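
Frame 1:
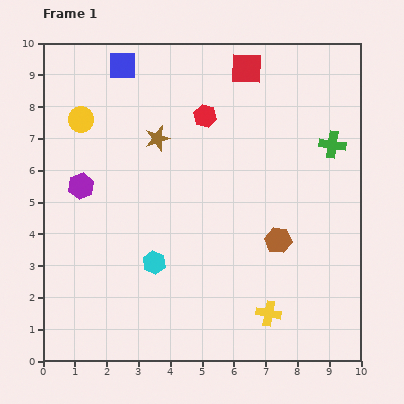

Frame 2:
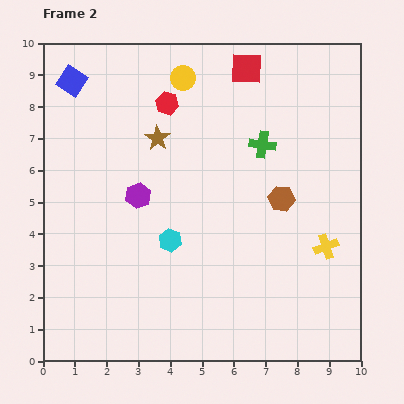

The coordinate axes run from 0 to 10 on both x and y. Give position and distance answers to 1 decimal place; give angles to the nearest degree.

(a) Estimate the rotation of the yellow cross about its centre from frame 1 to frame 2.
30° counter-clockwise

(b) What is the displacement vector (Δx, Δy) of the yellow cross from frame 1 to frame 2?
(1.8, 2.1)

The yellow cross was at (7.1, 1.5) in frame 1 and (8.9, 3.6) in frame 2.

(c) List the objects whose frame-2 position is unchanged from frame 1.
the brown star, the red square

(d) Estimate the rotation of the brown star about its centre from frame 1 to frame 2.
23° counter-clockwise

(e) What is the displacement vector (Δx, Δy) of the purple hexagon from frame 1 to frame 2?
(1.8, -0.3)

The purple hexagon was at (1.2, 5.5) in frame 1 and (3.0, 5.2) in frame 2.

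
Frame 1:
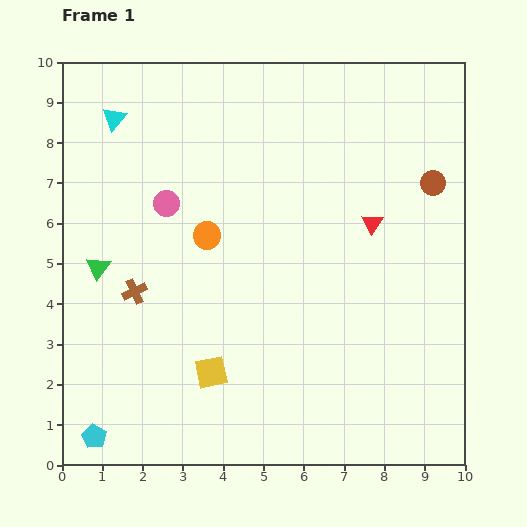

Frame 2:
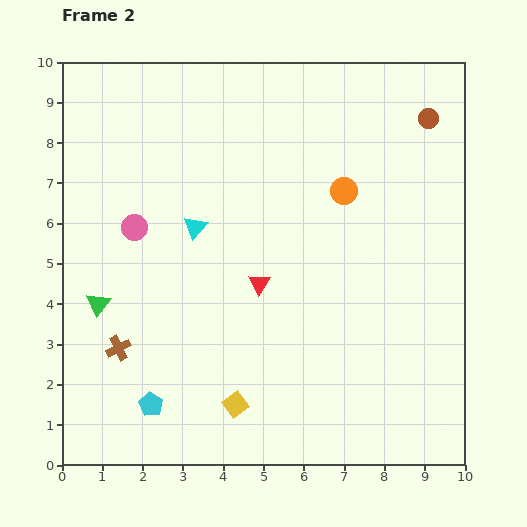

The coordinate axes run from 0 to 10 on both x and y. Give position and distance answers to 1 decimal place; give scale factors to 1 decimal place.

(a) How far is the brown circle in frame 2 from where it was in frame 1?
1.6

The brown circle moved from (9.2, 7.0) to (9.1, 8.6), a distance of √(0.1² + 1.6²) ≈ 1.6.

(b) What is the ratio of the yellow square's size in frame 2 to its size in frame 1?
0.7×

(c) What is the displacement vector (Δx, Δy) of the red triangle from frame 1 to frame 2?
(-2.8, -1.5)

The red triangle was at (7.7, 6.0) in frame 1 and (4.9, 4.5) in frame 2.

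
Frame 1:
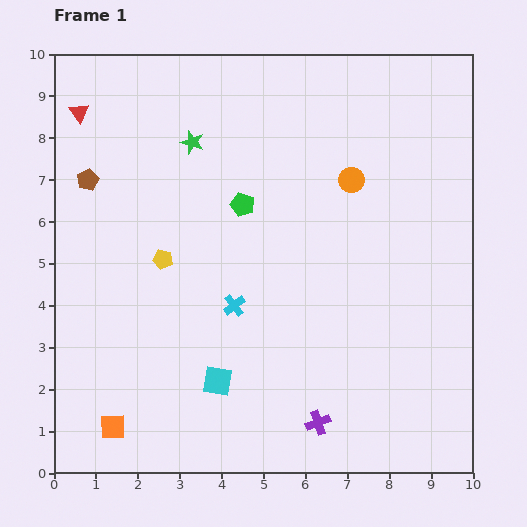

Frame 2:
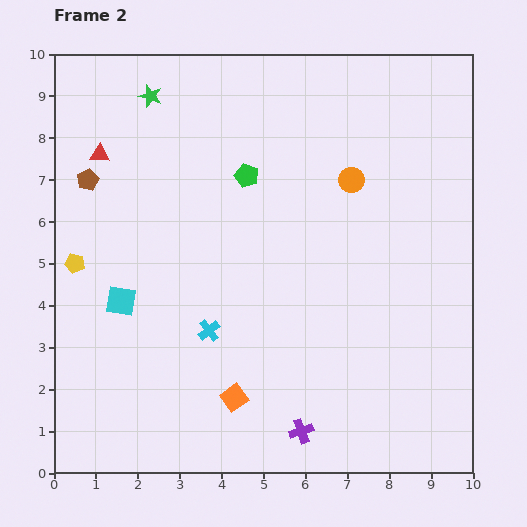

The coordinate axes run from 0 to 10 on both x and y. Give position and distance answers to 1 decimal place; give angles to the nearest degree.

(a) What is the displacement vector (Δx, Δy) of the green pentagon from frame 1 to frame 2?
(0.1, 0.7)

The green pentagon was at (4.5, 6.4) in frame 1 and (4.6, 7.1) in frame 2.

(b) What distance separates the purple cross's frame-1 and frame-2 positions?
0.4

The purple cross moved from (6.3, 1.2) to (5.9, 1.0), a distance of √(0.4² + 0.2²) ≈ 0.4.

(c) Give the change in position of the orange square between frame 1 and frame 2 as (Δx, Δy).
(2.9, 0.7)

The orange square was at (1.4, 1.1) in frame 1 and (4.3, 1.8) in frame 2.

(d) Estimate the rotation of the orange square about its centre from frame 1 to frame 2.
34° counter-clockwise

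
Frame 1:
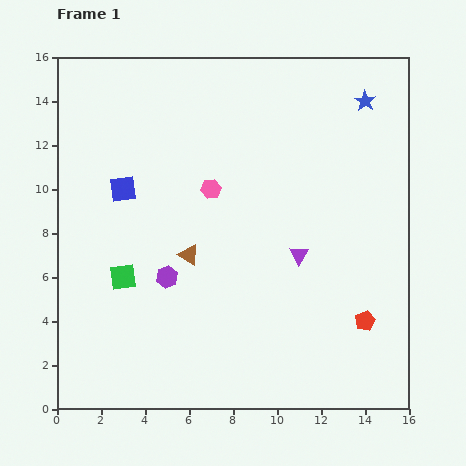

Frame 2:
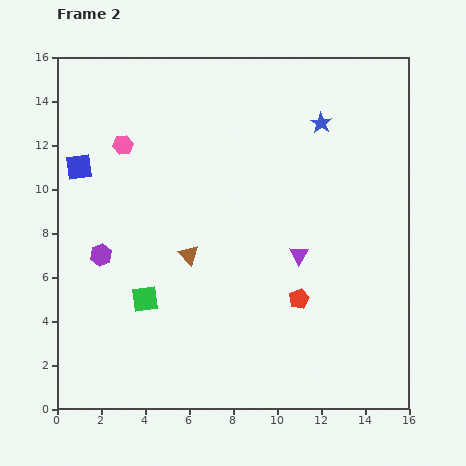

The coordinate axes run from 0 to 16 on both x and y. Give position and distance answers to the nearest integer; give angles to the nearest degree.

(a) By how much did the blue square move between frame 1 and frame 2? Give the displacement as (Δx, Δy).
(-2, 1)

The blue square was at (3, 10) in frame 1 and (1, 11) in frame 2.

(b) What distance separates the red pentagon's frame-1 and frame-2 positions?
3

The red pentagon moved from (14, 4) to (11, 5), a distance of √(3² + 1²) ≈ 3.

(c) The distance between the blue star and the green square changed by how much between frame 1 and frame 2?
-3

Distance in frame 1: 14. Distance in frame 2: 11.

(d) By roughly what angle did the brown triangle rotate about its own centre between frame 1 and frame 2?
18° clockwise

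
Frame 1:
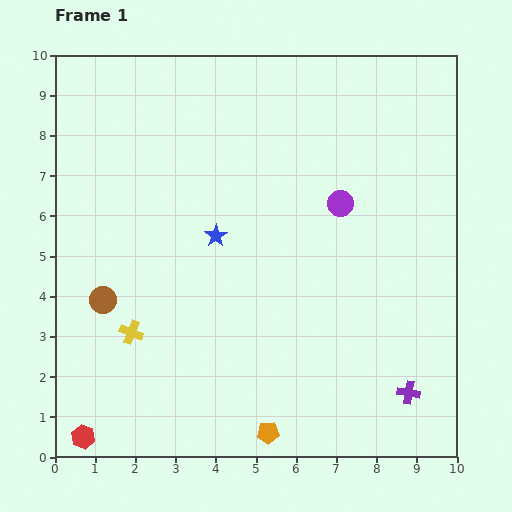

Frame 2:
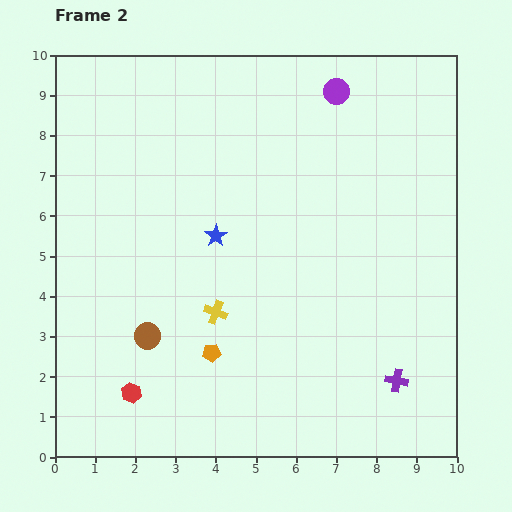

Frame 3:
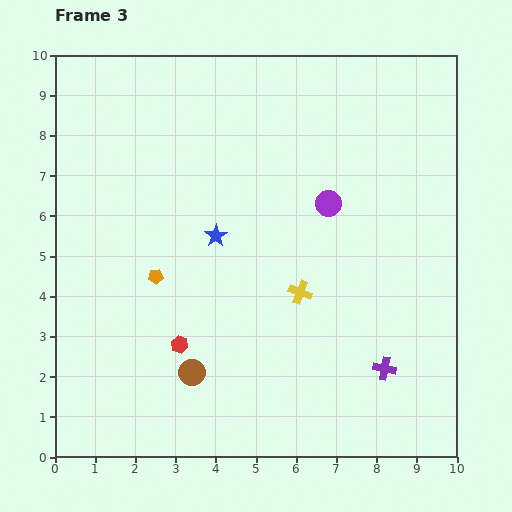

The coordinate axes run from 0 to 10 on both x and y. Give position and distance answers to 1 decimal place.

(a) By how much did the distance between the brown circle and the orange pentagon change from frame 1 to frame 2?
-3.7

Distance in frame 1: 5.3. Distance in frame 2: 1.6.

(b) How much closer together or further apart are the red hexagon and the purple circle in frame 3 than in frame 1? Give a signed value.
-3.5

Distance in frame 1: 8.6. Distance in frame 3: 5.1.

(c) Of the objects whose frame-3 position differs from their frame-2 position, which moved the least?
the purple cross

(moved 0.4)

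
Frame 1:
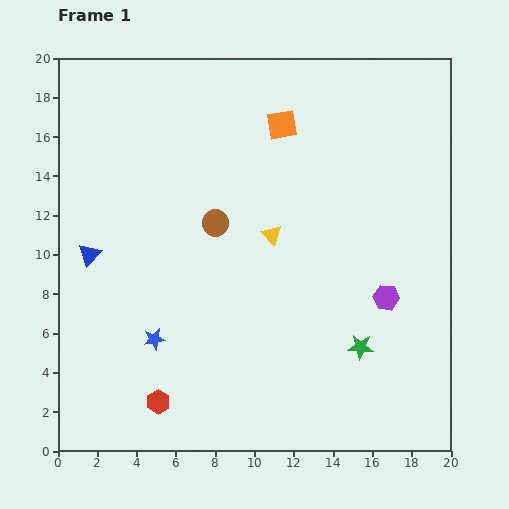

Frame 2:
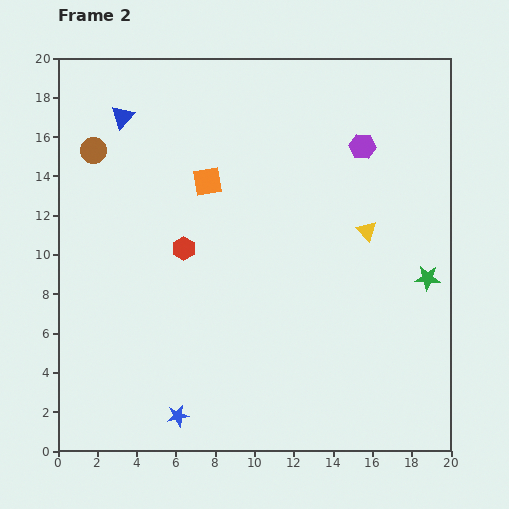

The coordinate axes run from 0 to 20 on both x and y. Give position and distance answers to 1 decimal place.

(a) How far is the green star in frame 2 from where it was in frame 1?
4.9

The green star moved from (15.4, 5.3) to (18.8, 8.8), a distance of √(3.4² + 3.5²) ≈ 4.9.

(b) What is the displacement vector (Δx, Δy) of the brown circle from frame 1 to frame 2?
(-6.2, 3.7)

The brown circle was at (8.0, 11.6) in frame 1 and (1.8, 15.3) in frame 2.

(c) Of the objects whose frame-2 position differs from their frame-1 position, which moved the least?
the blue star

(moved 4.1)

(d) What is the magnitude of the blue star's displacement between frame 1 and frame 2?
4.1

The blue star moved from (4.9, 5.7) to (6.1, 1.8), a distance of √(1.2² + 3.9²) ≈ 4.1.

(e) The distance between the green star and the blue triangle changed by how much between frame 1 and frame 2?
+2.9

Distance in frame 1: 14.6. Distance in frame 2: 17.5.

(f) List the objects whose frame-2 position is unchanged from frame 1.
none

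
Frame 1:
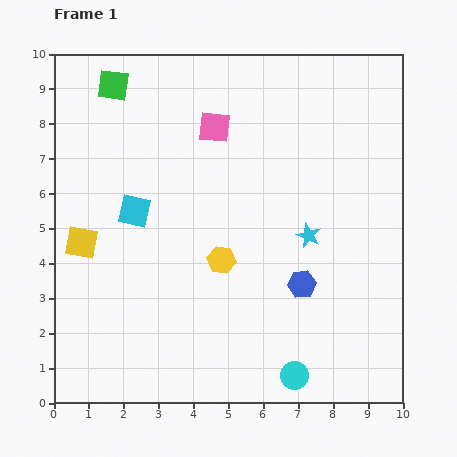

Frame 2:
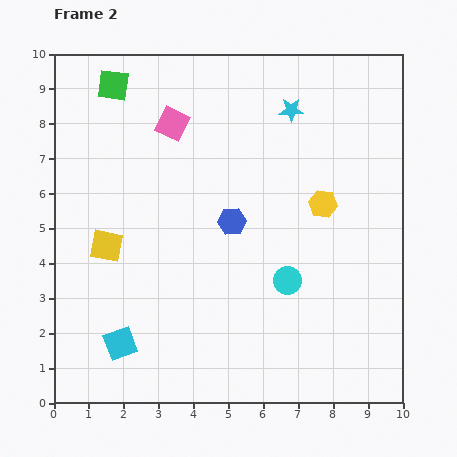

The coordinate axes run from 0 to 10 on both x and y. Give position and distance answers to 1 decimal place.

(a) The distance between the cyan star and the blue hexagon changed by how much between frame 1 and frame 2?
+2.2

Distance in frame 1: 1.4. Distance in frame 2: 3.6.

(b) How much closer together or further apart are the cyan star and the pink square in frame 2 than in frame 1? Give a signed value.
-0.7

Distance in frame 1: 4.1. Distance in frame 2: 3.4.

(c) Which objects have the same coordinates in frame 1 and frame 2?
the green square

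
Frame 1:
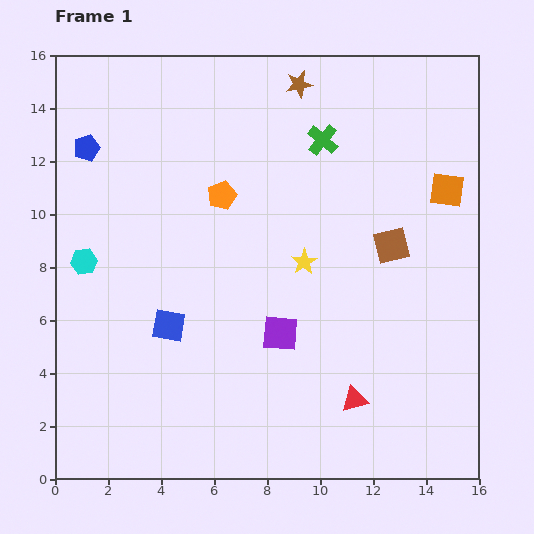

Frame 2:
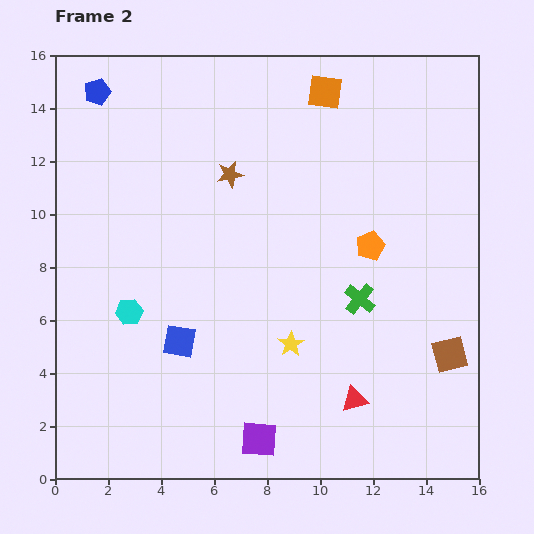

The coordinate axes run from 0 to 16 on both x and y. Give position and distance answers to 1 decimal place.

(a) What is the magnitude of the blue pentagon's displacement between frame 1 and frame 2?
2.1

The blue pentagon moved from (1.2, 12.5) to (1.6, 14.6), a distance of √(0.4² + 2.1²) ≈ 2.1.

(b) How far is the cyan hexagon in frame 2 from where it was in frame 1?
2.5

The cyan hexagon moved from (1.1, 8.2) to (2.8, 6.3), a distance of √(1.7² + 1.9²) ≈ 2.5.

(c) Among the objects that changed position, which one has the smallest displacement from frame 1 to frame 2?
the blue square

(moved 0.7)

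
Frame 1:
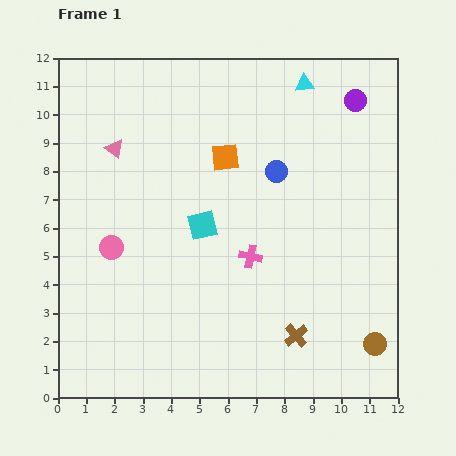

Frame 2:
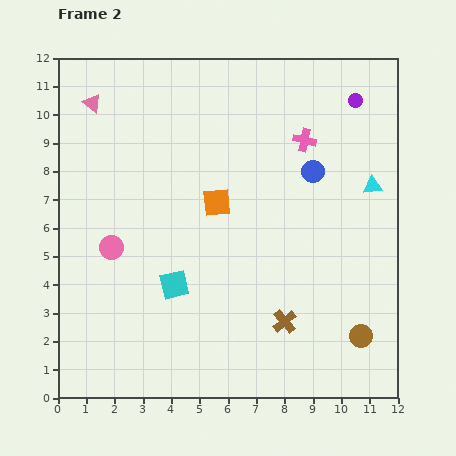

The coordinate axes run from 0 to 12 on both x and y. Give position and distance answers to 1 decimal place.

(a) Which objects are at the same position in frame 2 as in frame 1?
the pink circle, the purple circle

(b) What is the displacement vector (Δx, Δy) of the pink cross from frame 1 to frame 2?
(1.9, 4.1)

The pink cross was at (6.8, 5.0) in frame 1 and (8.7, 9.1) in frame 2.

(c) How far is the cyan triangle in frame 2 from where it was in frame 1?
4.3

The cyan triangle moved from (8.7, 11.1) to (11.1, 7.5), a distance of √(2.4² + 3.6²) ≈ 4.3.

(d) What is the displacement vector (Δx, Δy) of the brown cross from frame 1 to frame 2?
(-0.4, 0.5)

The brown cross was at (8.4, 2.2) in frame 1 and (8.0, 2.7) in frame 2.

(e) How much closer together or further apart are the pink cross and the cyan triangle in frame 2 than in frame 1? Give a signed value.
-3.5

Distance in frame 1: 6.4. Distance in frame 2: 2.9.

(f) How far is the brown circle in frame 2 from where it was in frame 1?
0.6

The brown circle moved from (11.2, 1.9) to (10.7, 2.2), a distance of √(0.5² + 0.3²) ≈ 0.6.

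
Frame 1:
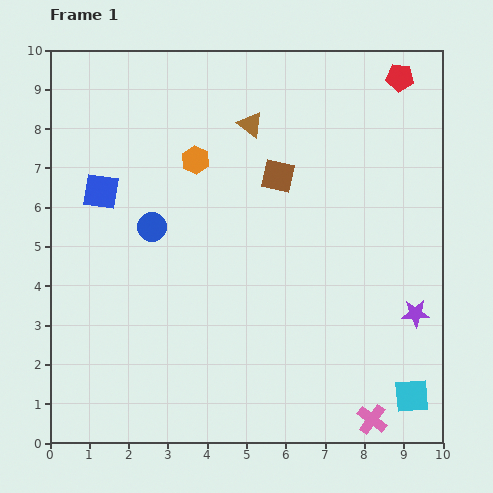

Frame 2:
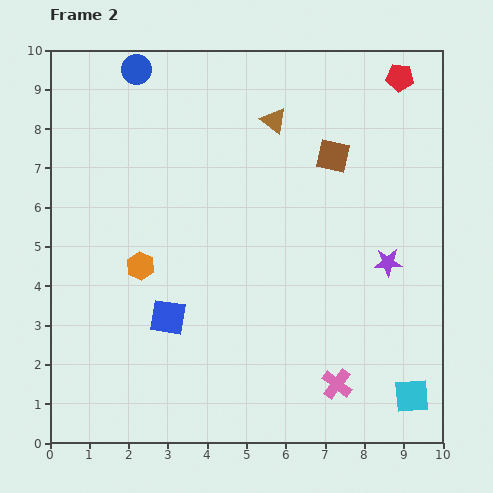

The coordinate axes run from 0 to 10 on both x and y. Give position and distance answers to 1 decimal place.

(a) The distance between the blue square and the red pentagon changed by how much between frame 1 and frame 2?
+0.4

Distance in frame 1: 8.1. Distance in frame 2: 8.5.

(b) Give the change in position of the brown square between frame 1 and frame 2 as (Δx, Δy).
(1.4, 0.5)

The brown square was at (5.8, 6.8) in frame 1 and (7.2, 7.3) in frame 2.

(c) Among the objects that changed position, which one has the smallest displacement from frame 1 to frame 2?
the brown triangle

(moved 0.6)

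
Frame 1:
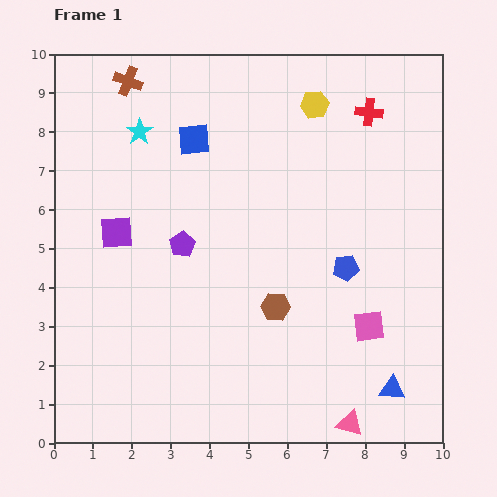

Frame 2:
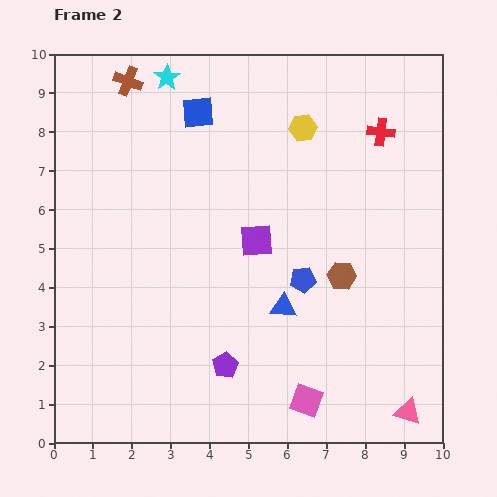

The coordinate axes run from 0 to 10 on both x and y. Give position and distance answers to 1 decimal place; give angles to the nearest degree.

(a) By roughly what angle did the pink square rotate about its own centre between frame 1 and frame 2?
27° clockwise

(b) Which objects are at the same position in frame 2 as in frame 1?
the brown cross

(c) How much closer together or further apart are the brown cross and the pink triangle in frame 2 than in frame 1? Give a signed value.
+0.6

Distance in frame 1: 10.5. Distance in frame 2: 11.1.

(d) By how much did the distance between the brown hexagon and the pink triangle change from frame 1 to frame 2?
+0.3

Distance in frame 1: 3.6. Distance in frame 2: 3.9.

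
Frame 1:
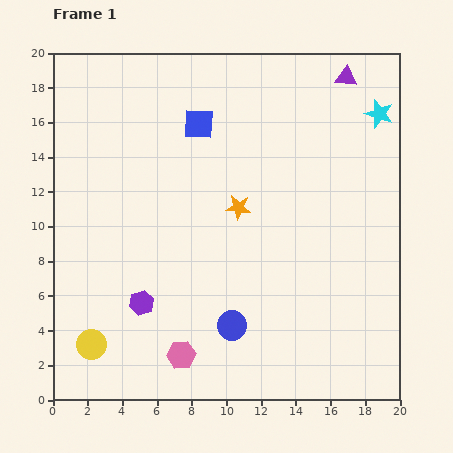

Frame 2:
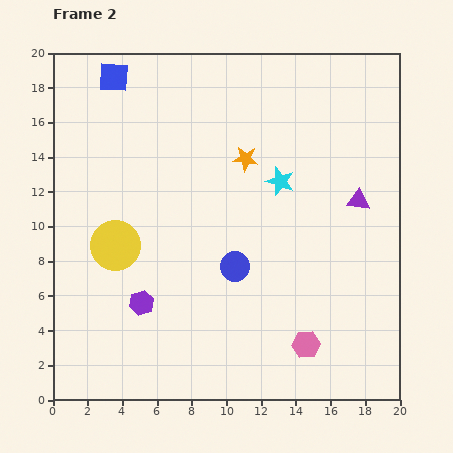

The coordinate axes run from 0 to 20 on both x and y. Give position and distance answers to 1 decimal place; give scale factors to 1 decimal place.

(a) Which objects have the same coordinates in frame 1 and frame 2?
the purple hexagon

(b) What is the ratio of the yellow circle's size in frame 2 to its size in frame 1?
1.7×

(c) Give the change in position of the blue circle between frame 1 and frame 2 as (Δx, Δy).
(0.2, 3.4)

The blue circle was at (10.3, 4.3) in frame 1 and (10.5, 7.7) in frame 2.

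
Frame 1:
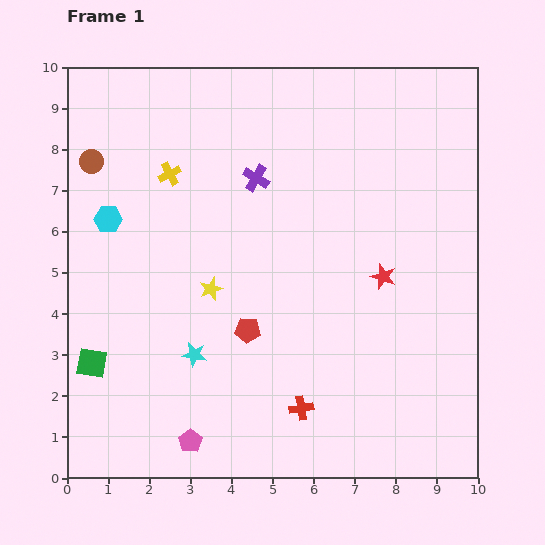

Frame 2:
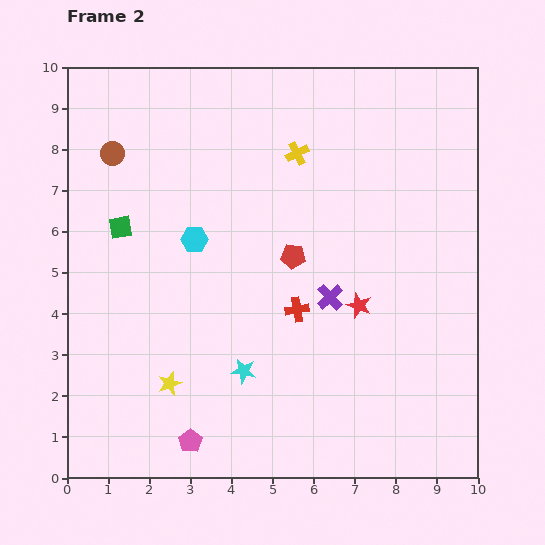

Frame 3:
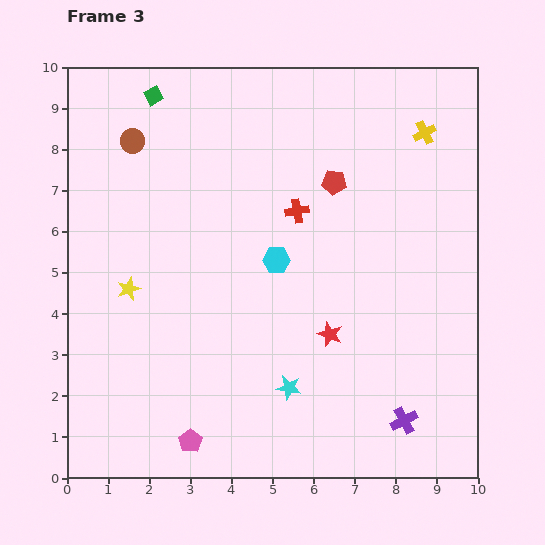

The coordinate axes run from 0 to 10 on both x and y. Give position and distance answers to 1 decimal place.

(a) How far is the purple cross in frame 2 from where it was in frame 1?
3.4

The purple cross moved from (4.6, 7.3) to (6.4, 4.4), a distance of √(1.8² + 2.9²) ≈ 3.4.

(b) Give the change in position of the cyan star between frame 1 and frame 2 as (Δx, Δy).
(1.2, -0.4)

The cyan star was at (3.1, 3.0) in frame 1 and (4.3, 2.6) in frame 2.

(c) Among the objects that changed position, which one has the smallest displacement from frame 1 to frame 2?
the brown circle

(moved 0.5)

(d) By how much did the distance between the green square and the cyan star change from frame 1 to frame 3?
+5.3

Distance in frame 1: 2.5. Distance in frame 3: 7.8.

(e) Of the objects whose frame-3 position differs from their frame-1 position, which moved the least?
the brown circle

(moved 1.1)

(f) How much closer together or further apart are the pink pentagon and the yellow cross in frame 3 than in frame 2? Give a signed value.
+1.9

Distance in frame 2: 7.5. Distance in frame 3: 9.4.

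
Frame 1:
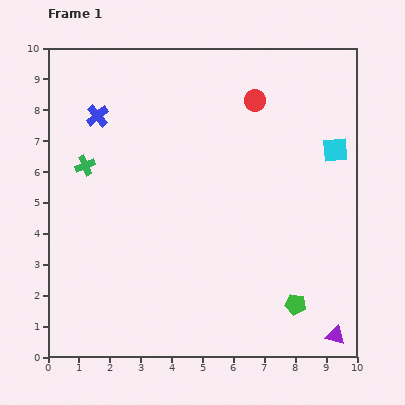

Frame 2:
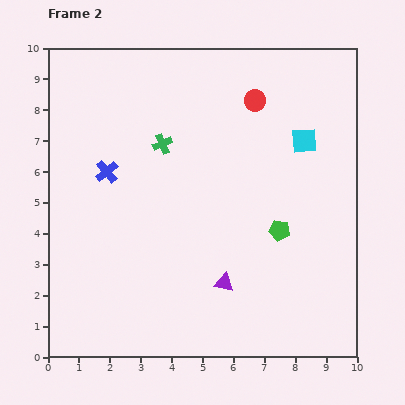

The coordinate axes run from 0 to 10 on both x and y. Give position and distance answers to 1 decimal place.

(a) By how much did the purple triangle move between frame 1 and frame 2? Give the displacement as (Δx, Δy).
(-3.6, 1.7)

The purple triangle was at (9.3, 0.7) in frame 1 and (5.7, 2.4) in frame 2.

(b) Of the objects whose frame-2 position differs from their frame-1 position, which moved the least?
the cyan square

(moved 1.0)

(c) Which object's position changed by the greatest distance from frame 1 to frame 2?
the purple triangle

(moved 4.0; next 2.6)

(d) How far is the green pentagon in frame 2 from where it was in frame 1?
2.5

The green pentagon moved from (8.0, 1.7) to (7.5, 4.1), a distance of √(0.5² + 2.4²) ≈ 2.5.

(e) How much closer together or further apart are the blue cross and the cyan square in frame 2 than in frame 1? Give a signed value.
-1.3

Distance in frame 1: 7.8. Distance in frame 2: 6.5.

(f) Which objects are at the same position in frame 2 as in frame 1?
the red circle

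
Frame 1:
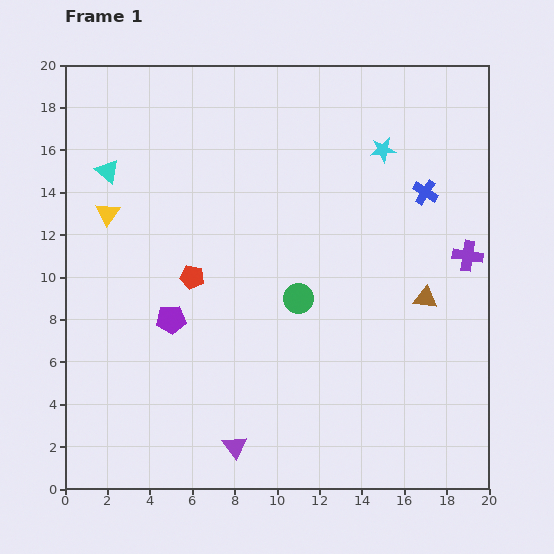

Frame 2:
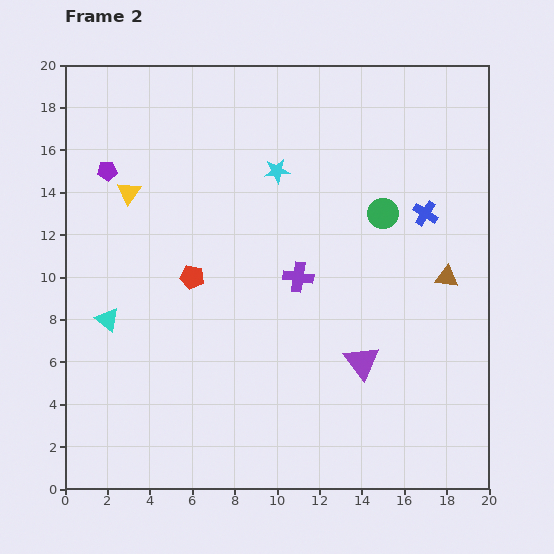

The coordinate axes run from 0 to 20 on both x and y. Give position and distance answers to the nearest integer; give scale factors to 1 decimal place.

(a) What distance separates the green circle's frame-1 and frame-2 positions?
6

The green circle moved from (11, 9) to (15, 13), a distance of √(4² + 4²) ≈ 6.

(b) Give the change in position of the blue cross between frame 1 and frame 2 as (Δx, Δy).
(0, -1)

The blue cross was at (17, 14) in frame 1 and (17, 13) in frame 2.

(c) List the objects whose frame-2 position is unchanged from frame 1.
the red pentagon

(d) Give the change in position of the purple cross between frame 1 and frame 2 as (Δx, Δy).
(-8, -1)

The purple cross was at (19, 11) in frame 1 and (11, 10) in frame 2.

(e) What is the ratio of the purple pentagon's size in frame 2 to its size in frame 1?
0.7×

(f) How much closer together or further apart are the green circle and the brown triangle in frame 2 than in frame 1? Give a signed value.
-2

Distance in frame 1: 6. Distance in frame 2: 4.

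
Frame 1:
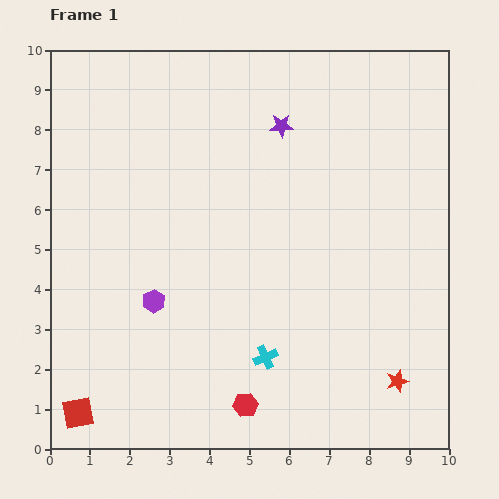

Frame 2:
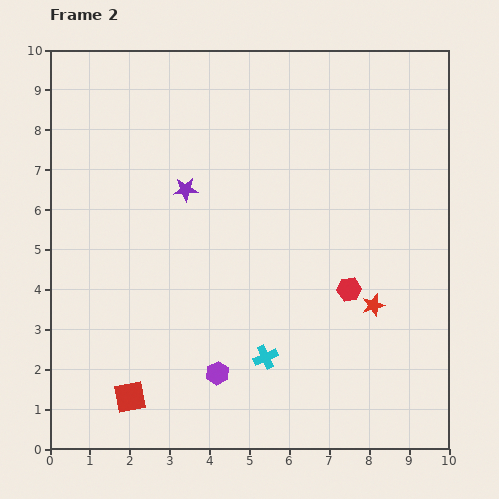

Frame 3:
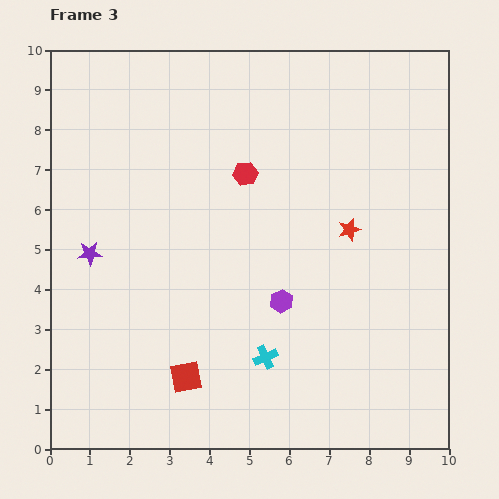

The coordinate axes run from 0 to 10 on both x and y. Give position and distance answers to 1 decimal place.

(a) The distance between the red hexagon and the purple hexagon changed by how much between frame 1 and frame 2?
+0.4

Distance in frame 1: 3.5. Distance in frame 2: 3.9.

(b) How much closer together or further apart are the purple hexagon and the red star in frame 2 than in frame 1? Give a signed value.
-2.1

Distance in frame 1: 6.4. Distance in frame 2: 4.3.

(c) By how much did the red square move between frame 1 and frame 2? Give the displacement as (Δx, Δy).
(1.3, 0.4)

The red square was at (0.7, 0.9) in frame 1 and (2.0, 1.3) in frame 2.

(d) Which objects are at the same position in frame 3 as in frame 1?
the cyan cross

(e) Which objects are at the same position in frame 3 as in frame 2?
the cyan cross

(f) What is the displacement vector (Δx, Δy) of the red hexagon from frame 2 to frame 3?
(-2.6, 2.9)

The red hexagon was at (7.5, 4.0) in frame 2 and (4.9, 6.9) in frame 3.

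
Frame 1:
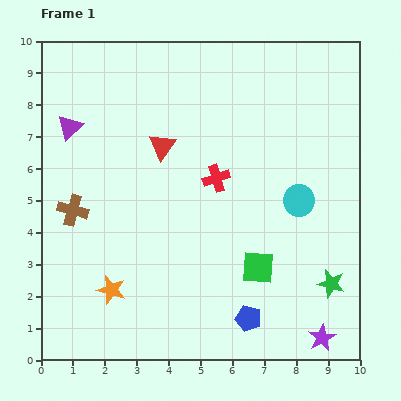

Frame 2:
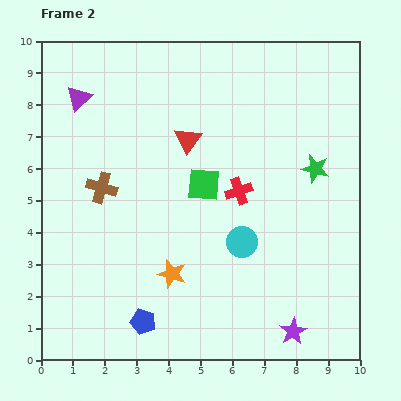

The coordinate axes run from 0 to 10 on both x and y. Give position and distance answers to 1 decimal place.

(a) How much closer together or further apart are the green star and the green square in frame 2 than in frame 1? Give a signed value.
+1.1

Distance in frame 1: 2.4. Distance in frame 2: 3.5.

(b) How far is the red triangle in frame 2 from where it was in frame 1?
0.8

The red triangle moved from (3.8, 6.7) to (4.6, 6.9), a distance of √(0.8² + 0.2²) ≈ 0.8.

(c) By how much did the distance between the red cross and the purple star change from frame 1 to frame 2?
-1.3

Distance in frame 1: 6.0. Distance in frame 2: 4.7.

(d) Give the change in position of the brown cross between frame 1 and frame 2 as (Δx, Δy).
(0.9, 0.7)

The brown cross was at (1.0, 4.7) in frame 1 and (1.9, 5.4) in frame 2.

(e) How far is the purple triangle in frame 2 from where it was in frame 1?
0.9

The purple triangle moved from (0.9, 7.3) to (1.2, 8.2), a distance of √(0.3² + 0.9²) ≈ 0.9.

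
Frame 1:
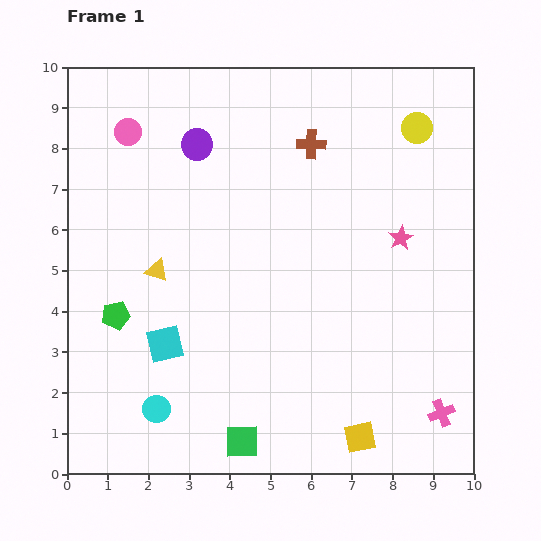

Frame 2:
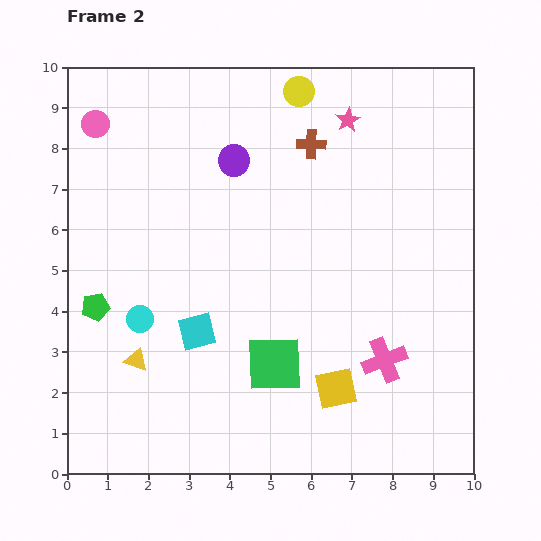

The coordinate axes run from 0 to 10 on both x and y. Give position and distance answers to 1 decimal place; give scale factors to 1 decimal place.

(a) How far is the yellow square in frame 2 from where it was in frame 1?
1.3

The yellow square moved from (7.2, 0.9) to (6.6, 2.1), a distance of √(0.6² + 1.2²) ≈ 1.3.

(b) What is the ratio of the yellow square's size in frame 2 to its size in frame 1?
1.3×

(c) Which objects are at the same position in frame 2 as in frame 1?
the brown cross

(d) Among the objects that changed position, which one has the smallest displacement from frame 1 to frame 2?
the green pentagon

(moved 0.5)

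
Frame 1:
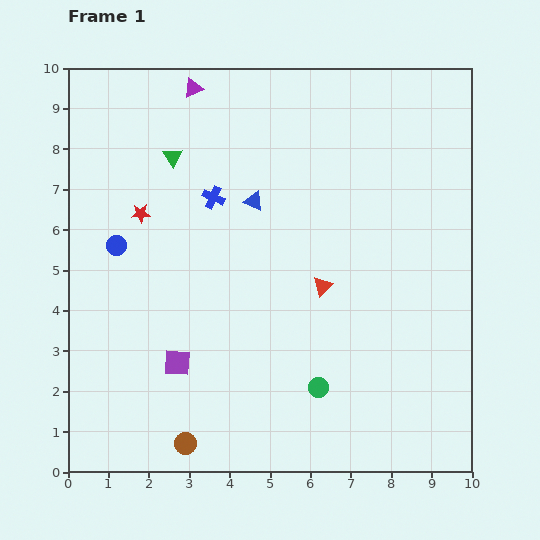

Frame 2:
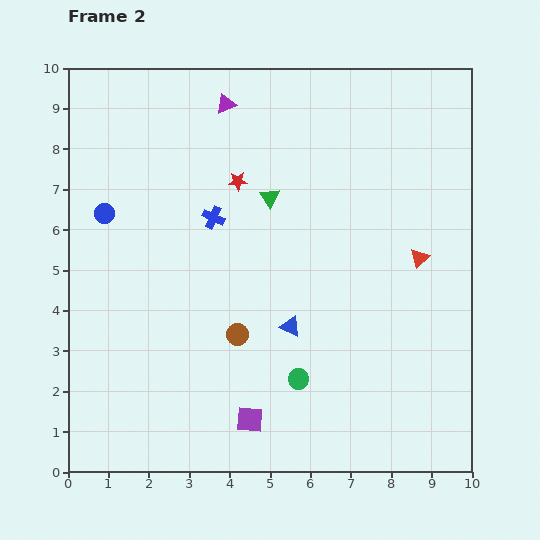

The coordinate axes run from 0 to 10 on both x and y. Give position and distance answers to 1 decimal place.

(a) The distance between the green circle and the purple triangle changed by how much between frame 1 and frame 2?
-1.0

Distance in frame 1: 8.0. Distance in frame 2: 7.0.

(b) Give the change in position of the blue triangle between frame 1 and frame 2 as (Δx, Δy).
(0.9, -3.1)

The blue triangle was at (4.6, 6.7) in frame 1 and (5.5, 3.6) in frame 2.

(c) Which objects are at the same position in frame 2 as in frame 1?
none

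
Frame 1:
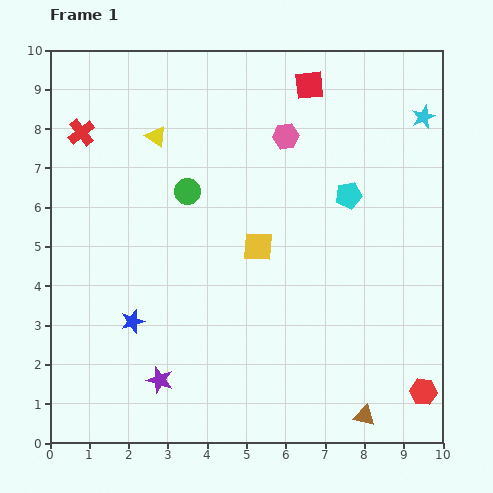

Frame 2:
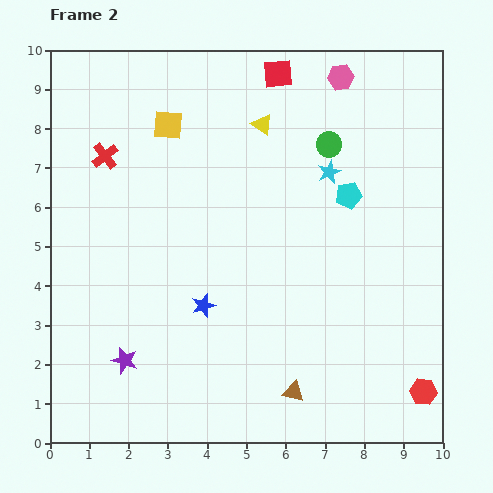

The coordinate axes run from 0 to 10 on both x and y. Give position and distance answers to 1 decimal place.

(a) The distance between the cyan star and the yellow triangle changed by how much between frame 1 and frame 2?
-4.7

Distance in frame 1: 6.8. Distance in frame 2: 2.1.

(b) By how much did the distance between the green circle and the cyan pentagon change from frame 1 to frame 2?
-2.7

Distance in frame 1: 4.1. Distance in frame 2: 1.4.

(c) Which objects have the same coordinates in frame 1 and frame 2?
the cyan pentagon, the red hexagon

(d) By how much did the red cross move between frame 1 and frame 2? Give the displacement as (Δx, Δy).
(0.6, -0.6)

The red cross was at (0.8, 7.9) in frame 1 and (1.4, 7.3) in frame 2.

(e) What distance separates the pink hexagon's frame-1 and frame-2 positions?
2.1

The pink hexagon moved from (6.0, 7.8) to (7.4, 9.3), a distance of √(1.4² + 1.5²) ≈ 2.1.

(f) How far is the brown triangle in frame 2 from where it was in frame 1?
1.9

The brown triangle moved from (8.0, 0.7) to (6.2, 1.3), a distance of √(1.8² + 0.6²) ≈ 1.9.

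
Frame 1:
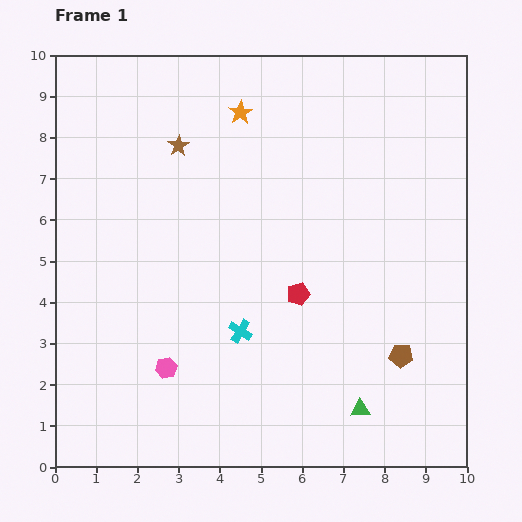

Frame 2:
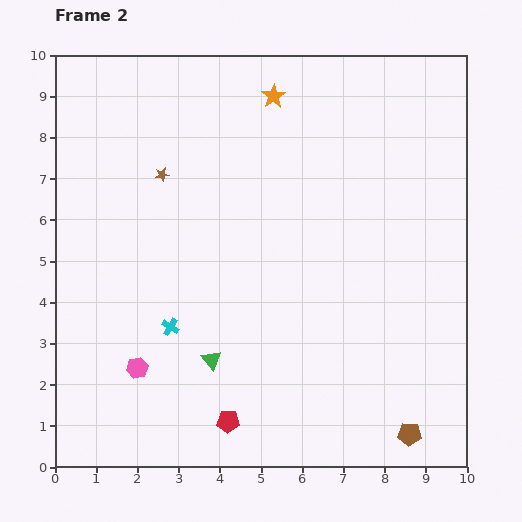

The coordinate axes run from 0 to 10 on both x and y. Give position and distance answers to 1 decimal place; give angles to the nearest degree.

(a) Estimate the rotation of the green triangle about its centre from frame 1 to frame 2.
53° clockwise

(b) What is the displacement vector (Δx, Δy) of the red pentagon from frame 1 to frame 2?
(-1.7, -3.1)

The red pentagon was at (5.9, 4.2) in frame 1 and (4.2, 1.1) in frame 2.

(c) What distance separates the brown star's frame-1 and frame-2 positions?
0.8

The brown star moved from (3.0, 7.8) to (2.6, 7.1), a distance of √(0.4² + 0.7²) ≈ 0.8.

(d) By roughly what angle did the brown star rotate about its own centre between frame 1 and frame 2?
21° clockwise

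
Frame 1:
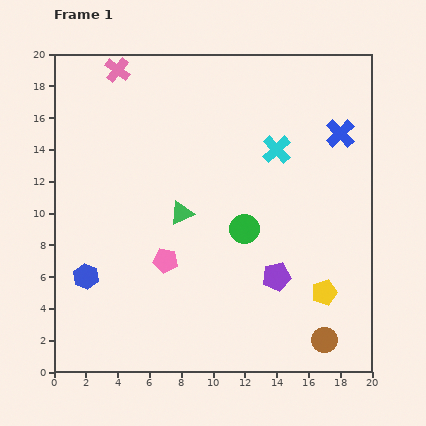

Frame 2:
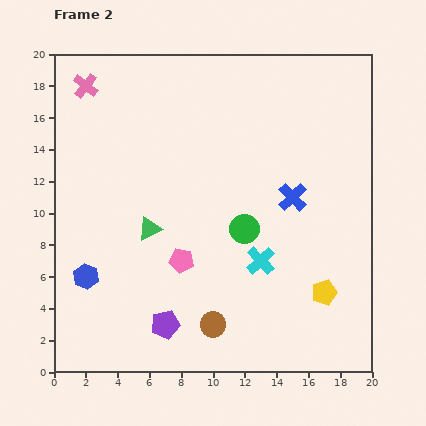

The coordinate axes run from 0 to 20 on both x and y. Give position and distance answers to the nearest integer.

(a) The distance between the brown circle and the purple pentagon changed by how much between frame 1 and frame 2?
-2

Distance in frame 1: 5. Distance in frame 2: 3.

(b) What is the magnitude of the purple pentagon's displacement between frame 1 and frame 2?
8

The purple pentagon moved from (14, 6) to (7, 3), a distance of √(7² + 3²) ≈ 8.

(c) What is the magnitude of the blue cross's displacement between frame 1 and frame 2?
5

The blue cross moved from (18, 15) to (15, 11), a distance of √(3² + 4²) ≈ 5.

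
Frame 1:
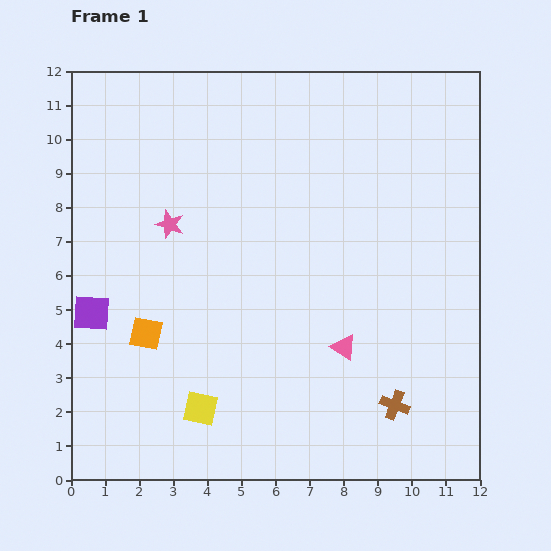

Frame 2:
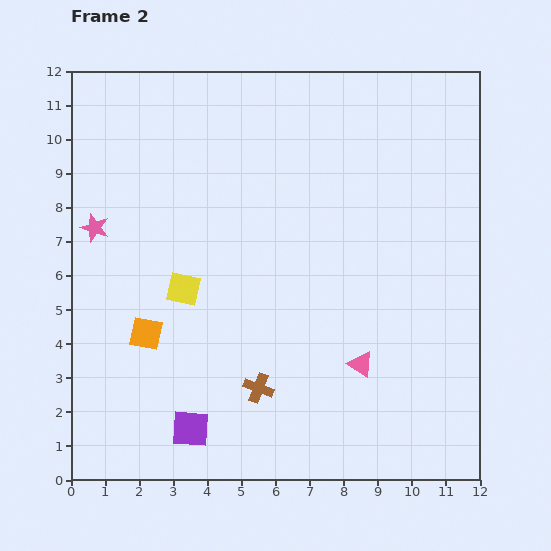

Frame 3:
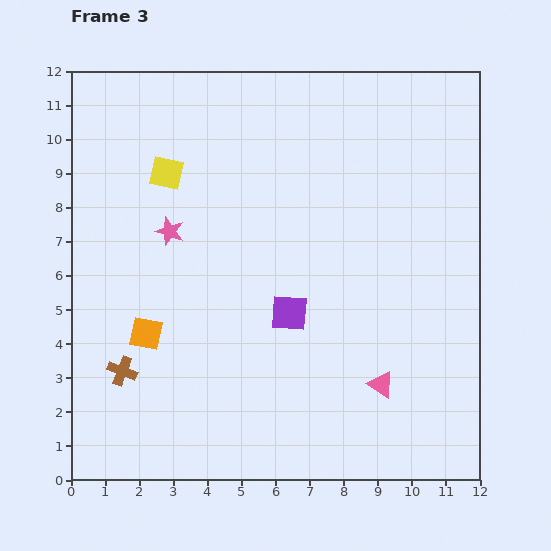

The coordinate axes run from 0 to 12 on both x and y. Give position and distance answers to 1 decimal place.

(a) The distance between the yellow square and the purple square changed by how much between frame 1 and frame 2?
-0.2

Distance in frame 1: 4.3. Distance in frame 2: 4.1.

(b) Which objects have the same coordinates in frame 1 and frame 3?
the orange square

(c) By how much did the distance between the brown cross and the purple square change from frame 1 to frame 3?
-4.1

Distance in frame 1: 9.3. Distance in frame 3: 5.2.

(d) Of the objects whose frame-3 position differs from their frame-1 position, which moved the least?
the pink star

(moved 0.2)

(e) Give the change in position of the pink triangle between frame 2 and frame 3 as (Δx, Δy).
(0.6, -0.6)

The pink triangle was at (8.5, 3.4) in frame 2 and (9.1, 2.8) in frame 3.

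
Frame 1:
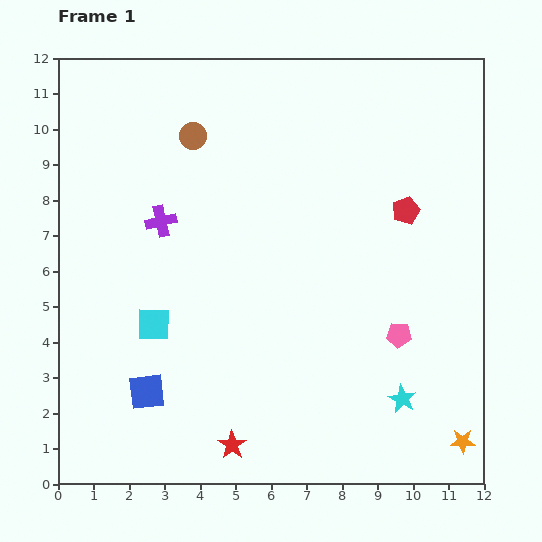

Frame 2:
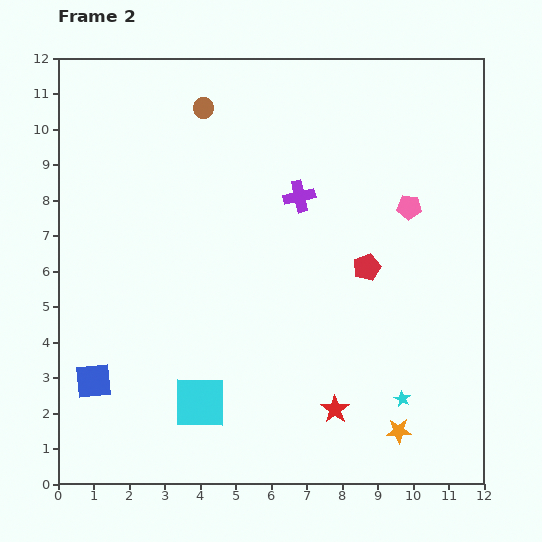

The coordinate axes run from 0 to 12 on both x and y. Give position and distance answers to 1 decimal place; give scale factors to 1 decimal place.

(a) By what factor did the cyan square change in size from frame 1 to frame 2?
1.6×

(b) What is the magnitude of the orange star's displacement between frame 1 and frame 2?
1.8

The orange star moved from (11.4, 1.2) to (9.6, 1.5), a distance of √(1.8² + 0.3²) ≈ 1.8.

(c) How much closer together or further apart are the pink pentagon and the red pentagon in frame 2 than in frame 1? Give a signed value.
-1.4

Distance in frame 1: 3.5. Distance in frame 2: 2.1.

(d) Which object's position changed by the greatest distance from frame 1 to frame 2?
the purple cross

(moved 4.0; next 3.6)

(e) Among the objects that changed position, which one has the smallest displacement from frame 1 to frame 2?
the brown circle

(moved 0.9)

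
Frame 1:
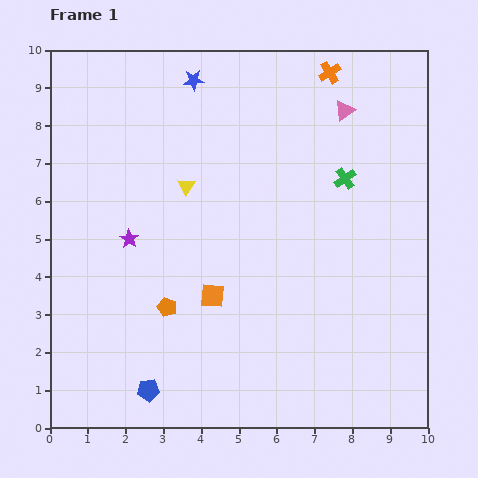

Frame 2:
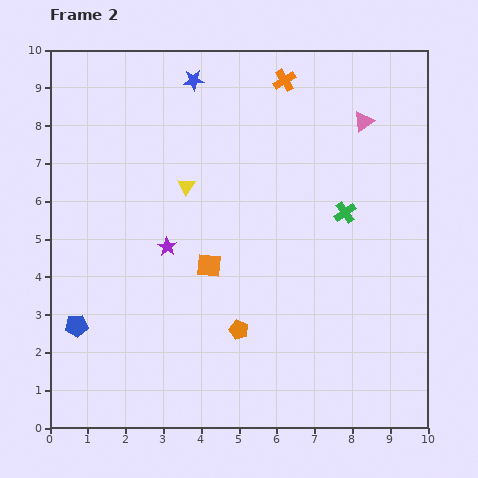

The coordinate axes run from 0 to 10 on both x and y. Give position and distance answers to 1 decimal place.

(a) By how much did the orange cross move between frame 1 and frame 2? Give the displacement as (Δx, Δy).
(-1.2, -0.2)

The orange cross was at (7.4, 9.4) in frame 1 and (6.2, 9.2) in frame 2.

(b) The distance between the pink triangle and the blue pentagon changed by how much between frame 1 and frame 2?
+0.3

Distance in frame 1: 9.0. Distance in frame 2: 9.3.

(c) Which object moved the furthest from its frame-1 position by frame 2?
the blue pentagon

(moved 2.5; next 2.0)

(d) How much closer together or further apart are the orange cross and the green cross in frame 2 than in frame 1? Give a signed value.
+1.0

Distance in frame 1: 2.8. Distance in frame 2: 3.8.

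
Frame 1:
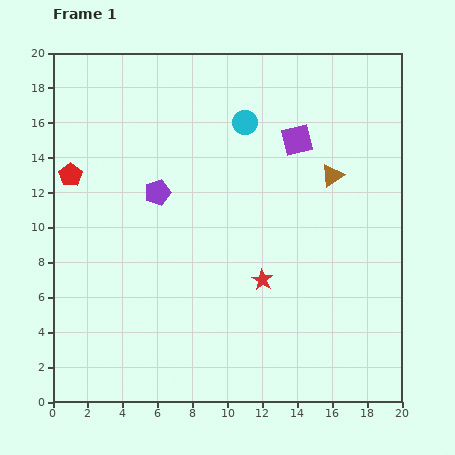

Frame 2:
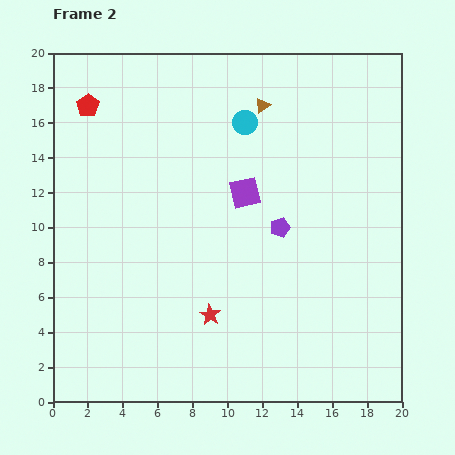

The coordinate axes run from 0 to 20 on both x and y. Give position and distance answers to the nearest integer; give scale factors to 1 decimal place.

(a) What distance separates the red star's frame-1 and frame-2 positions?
4

The red star moved from (12, 7) to (9, 5), a distance of √(3² + 2²) ≈ 4.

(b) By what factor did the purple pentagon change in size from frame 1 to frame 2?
0.8×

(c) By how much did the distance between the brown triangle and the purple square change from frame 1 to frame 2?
+2

Distance in frame 1: 3. Distance in frame 2: 5.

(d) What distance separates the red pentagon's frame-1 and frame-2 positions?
4

The red pentagon moved from (1, 13) to (2, 17), a distance of √(1² + 4²) ≈ 4.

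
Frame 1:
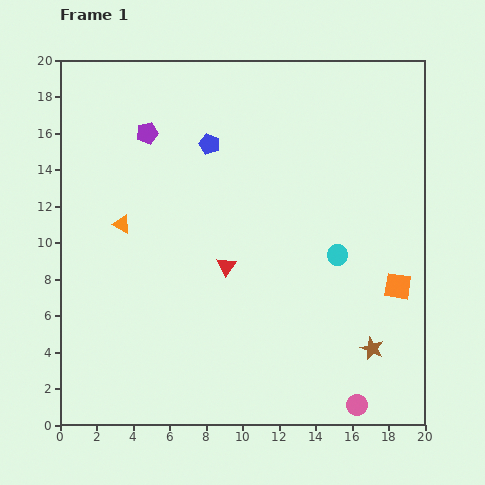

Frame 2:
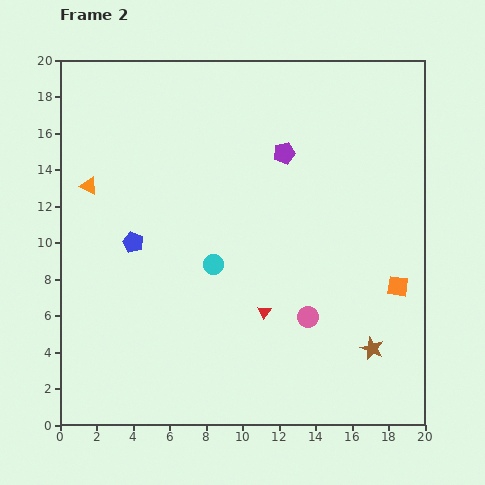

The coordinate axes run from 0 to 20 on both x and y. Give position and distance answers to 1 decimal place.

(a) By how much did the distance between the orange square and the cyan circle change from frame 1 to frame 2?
+6.5

Distance in frame 1: 3.7. Distance in frame 2: 10.2.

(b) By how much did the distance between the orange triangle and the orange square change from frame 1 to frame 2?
+2.3

Distance in frame 1: 15.5. Distance in frame 2: 17.8.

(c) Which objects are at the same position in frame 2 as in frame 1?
the orange square, the brown star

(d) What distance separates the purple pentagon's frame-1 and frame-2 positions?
7.6

The purple pentagon moved from (4.8, 16.0) to (12.3, 14.9), a distance of √(7.5² + 1.1²) ≈ 7.6.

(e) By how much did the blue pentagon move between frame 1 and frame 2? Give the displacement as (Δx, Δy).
(-4.2, -5.4)

The blue pentagon was at (8.2, 15.4) in frame 1 and (4.0, 10.0) in frame 2.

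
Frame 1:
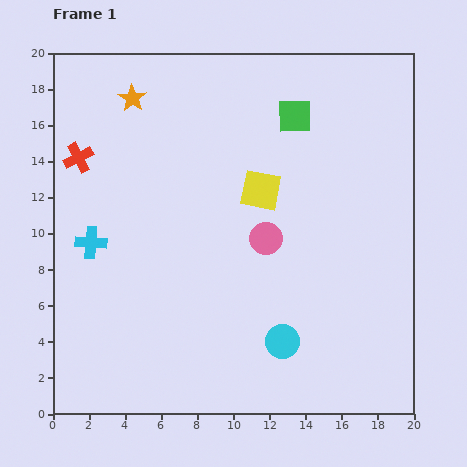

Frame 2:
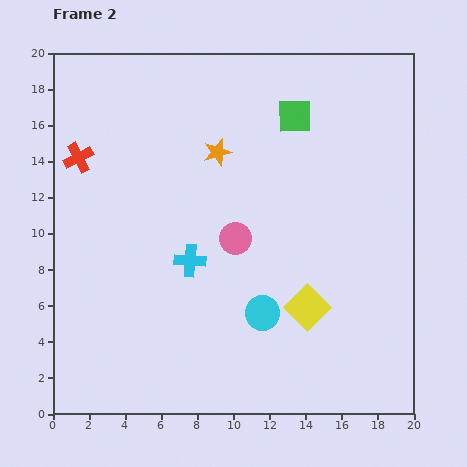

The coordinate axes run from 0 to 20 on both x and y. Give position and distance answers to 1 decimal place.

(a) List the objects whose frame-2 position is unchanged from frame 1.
the green square, the red cross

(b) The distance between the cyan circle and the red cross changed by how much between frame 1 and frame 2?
-1.9

Distance in frame 1: 15.2. Distance in frame 2: 13.3.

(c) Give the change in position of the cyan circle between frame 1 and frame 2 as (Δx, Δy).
(-1.1, 1.6)

The cyan circle was at (12.7, 4.0) in frame 1 and (11.6, 5.6) in frame 2.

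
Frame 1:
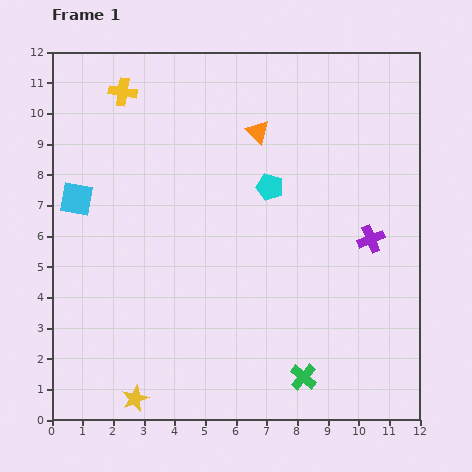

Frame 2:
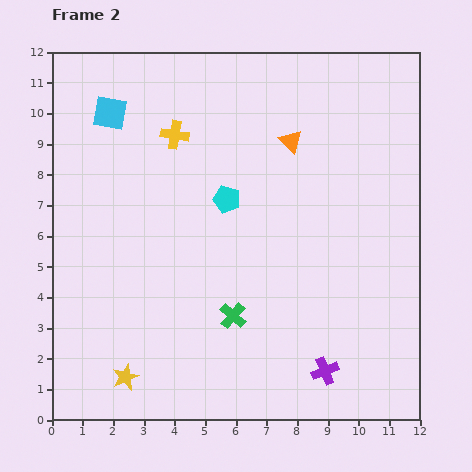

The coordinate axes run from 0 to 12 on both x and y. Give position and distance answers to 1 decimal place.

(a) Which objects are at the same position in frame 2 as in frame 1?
none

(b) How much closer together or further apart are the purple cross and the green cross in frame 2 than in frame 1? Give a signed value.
-1.5

Distance in frame 1: 5.0. Distance in frame 2: 3.5.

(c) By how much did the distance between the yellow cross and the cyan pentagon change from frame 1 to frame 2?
-3.0

Distance in frame 1: 5.7. Distance in frame 2: 2.7.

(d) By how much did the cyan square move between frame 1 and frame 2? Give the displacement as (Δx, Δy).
(1.1, 2.8)

The cyan square was at (0.8, 7.2) in frame 1 and (1.9, 10.0) in frame 2.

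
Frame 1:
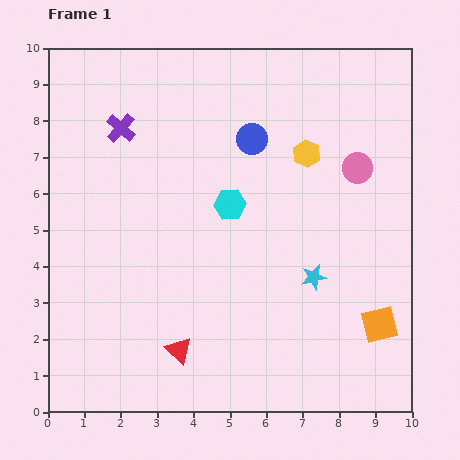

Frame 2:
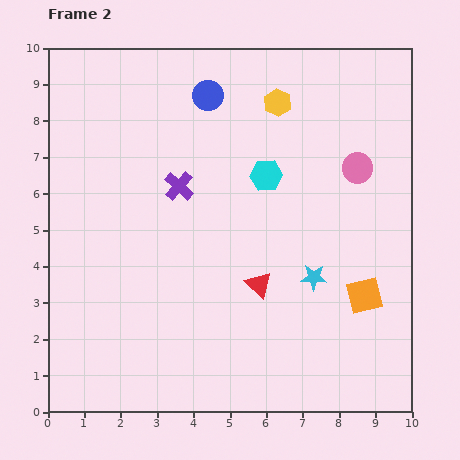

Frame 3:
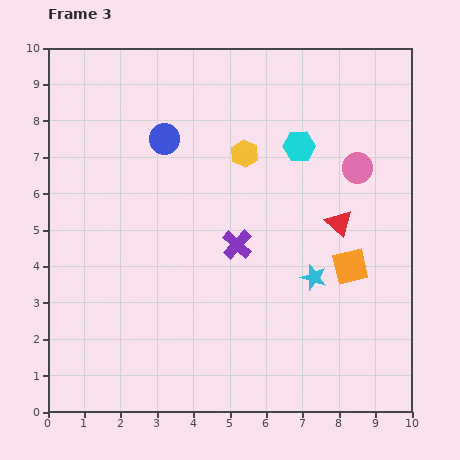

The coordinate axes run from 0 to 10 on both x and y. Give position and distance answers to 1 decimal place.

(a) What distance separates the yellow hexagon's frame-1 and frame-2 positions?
1.6

The yellow hexagon moved from (7.1, 7.1) to (6.3, 8.5), a distance of √(0.8² + 1.4²) ≈ 1.6.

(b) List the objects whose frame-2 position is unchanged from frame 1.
the cyan star, the pink circle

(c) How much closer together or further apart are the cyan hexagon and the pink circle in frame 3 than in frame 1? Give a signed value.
-1.9

Distance in frame 1: 3.6. Distance in frame 3: 1.7.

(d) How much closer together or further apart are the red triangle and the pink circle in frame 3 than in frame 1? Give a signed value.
-5.4

Distance in frame 1: 7.0. Distance in frame 3: 1.6.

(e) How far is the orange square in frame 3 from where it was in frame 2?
0.9

The orange square moved from (8.7, 3.2) to (8.3, 4.0), a distance of √(0.4² + 0.8²) ≈ 0.9.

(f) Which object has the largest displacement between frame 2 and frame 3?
the red triangle

(moved 2.8; next 2.3)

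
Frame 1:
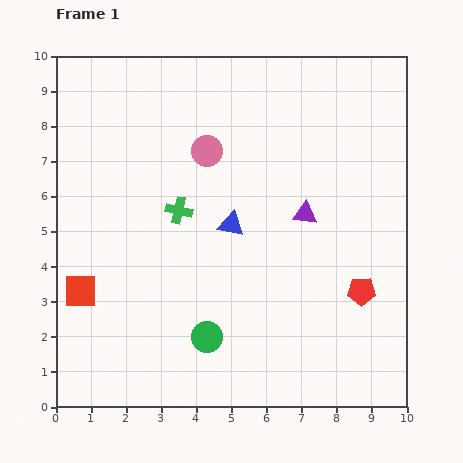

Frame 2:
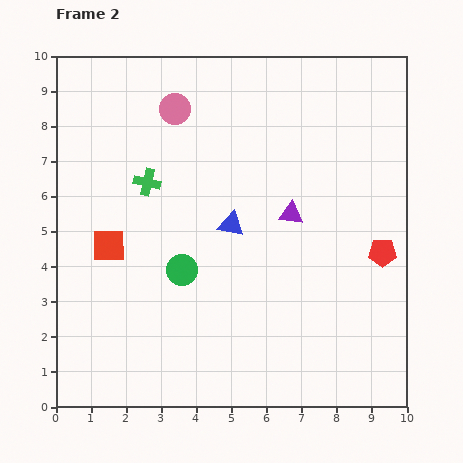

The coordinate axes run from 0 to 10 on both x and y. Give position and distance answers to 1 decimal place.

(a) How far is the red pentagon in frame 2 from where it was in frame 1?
1.3

The red pentagon moved from (8.7, 3.3) to (9.3, 4.4), a distance of √(0.6² + 1.1²) ≈ 1.3.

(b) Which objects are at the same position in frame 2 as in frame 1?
the blue triangle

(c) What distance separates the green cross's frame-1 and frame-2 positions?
1.2

The green cross moved from (3.5, 5.6) to (2.6, 6.4), a distance of √(0.9² + 0.8²) ≈ 1.2.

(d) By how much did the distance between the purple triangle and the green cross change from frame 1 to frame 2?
+0.6

Distance in frame 1: 3.6. Distance in frame 2: 4.2.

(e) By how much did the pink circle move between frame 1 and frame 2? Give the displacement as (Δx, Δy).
(-0.9, 1.2)

The pink circle was at (4.3, 7.3) in frame 1 and (3.4, 8.5) in frame 2.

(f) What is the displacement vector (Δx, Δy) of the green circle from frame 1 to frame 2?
(-0.7, 1.9)

The green circle was at (4.3, 2.0) in frame 1 and (3.6, 3.9) in frame 2.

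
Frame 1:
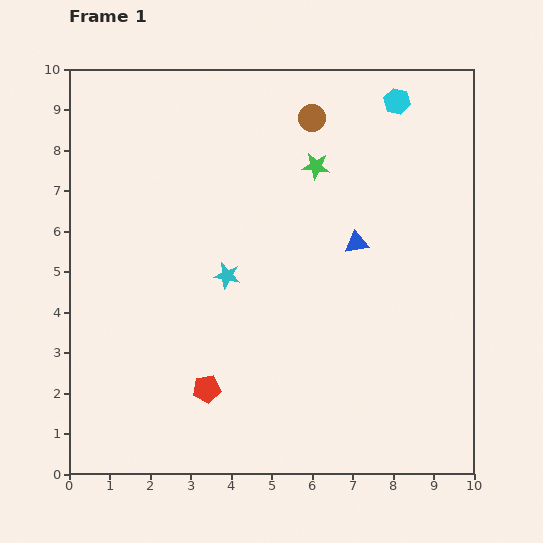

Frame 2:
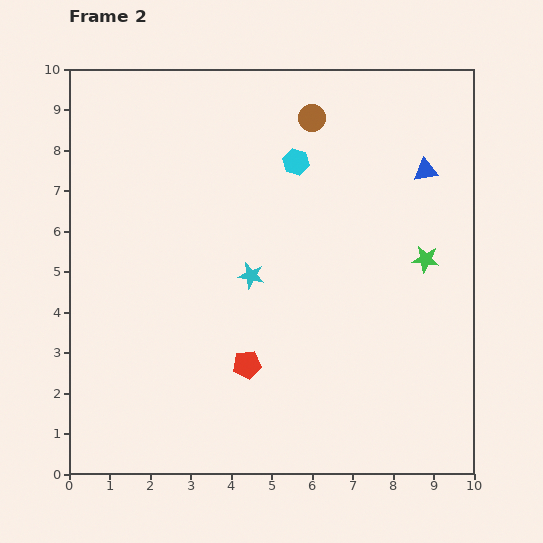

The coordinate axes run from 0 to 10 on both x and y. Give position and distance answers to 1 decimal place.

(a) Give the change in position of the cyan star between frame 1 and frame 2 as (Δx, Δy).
(0.6, 0.0)

The cyan star was at (3.9, 4.9) in frame 1 and (4.5, 4.9) in frame 2.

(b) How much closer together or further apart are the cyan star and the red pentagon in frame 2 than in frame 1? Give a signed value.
-0.6

Distance in frame 1: 2.8. Distance in frame 2: 2.2.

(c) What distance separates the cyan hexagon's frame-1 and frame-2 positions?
2.9

The cyan hexagon moved from (8.1, 9.2) to (5.6, 7.7), a distance of √(2.5² + 1.5²) ≈ 2.9.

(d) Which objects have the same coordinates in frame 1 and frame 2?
the brown circle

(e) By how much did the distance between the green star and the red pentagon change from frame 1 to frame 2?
-1.0

Distance in frame 1: 6.1. Distance in frame 2: 5.1.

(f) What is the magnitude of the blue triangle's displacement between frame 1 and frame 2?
2.5

The blue triangle moved from (7.1, 5.7) to (8.8, 7.5), a distance of √(1.7² + 1.8²) ≈ 2.5.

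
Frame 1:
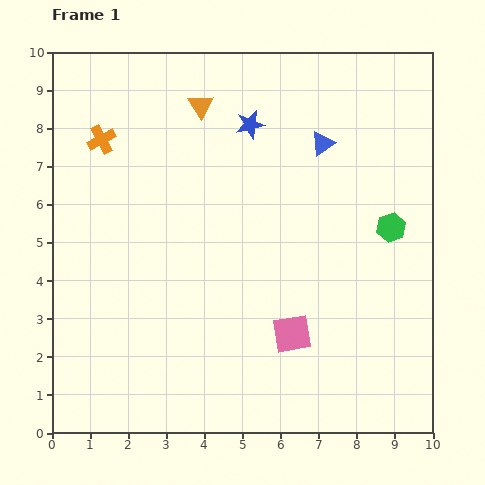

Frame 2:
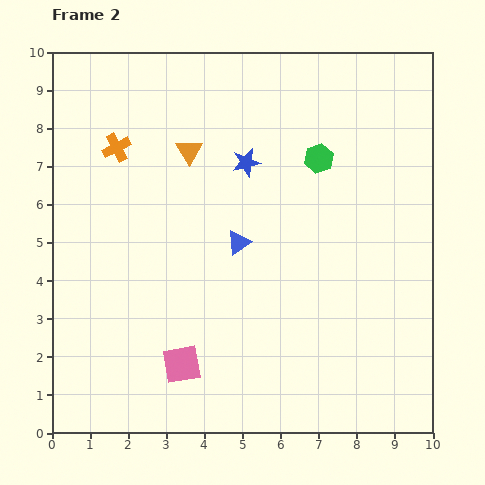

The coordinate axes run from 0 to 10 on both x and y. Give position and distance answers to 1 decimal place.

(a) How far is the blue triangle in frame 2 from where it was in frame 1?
3.4

The blue triangle moved from (7.1, 7.6) to (4.9, 5.0), a distance of √(2.2² + 2.6²) ≈ 3.4.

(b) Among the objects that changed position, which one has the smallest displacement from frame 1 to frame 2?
the orange cross

(moved 0.4)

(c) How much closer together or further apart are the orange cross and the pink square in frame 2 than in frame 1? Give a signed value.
-1.2

Distance in frame 1: 7.1. Distance in frame 2: 5.9.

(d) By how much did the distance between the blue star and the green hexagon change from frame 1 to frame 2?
-2.7

Distance in frame 1: 4.6. Distance in frame 2: 1.9.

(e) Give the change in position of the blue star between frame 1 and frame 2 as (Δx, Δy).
(-0.1, -1.0)

The blue star was at (5.2, 8.1) in frame 1 and (5.1, 7.1) in frame 2.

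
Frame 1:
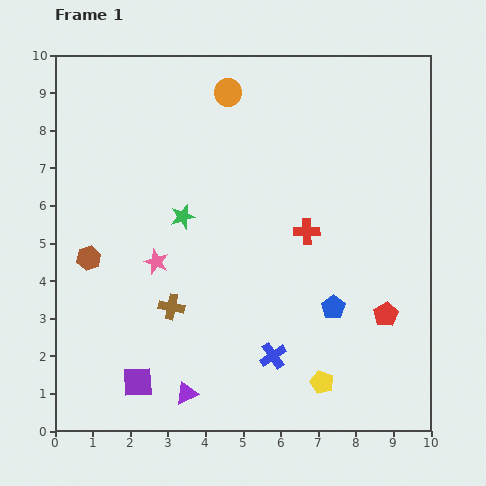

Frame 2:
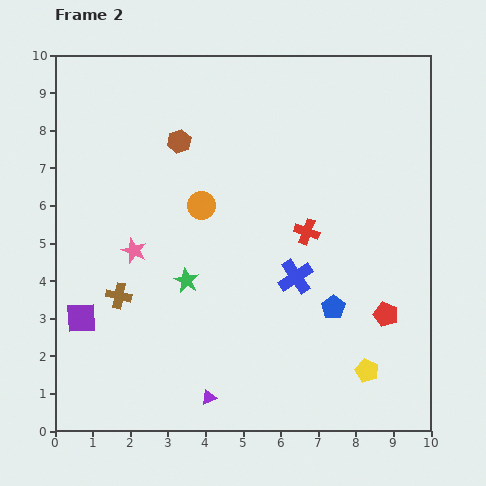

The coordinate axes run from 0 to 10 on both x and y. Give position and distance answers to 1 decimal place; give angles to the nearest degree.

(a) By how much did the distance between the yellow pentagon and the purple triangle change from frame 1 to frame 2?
+0.7

Distance in frame 1: 3.6. Distance in frame 2: 4.3.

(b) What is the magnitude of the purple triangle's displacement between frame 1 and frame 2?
0.6

The purple triangle moved from (3.5, 1.0) to (4.1, 0.9), a distance of √(0.6² + 0.1²) ≈ 0.6.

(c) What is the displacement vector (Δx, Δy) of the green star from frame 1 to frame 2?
(0.1, -1.7)

The green star was at (3.4, 5.7) in frame 1 and (3.5, 4.0) in frame 2.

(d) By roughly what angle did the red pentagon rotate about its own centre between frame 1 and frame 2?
23° counter-clockwise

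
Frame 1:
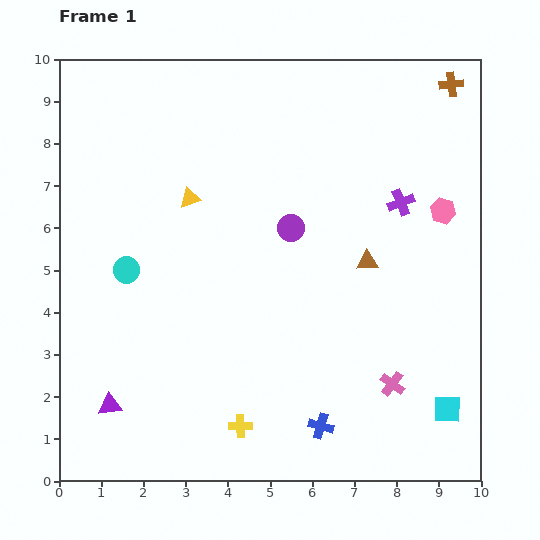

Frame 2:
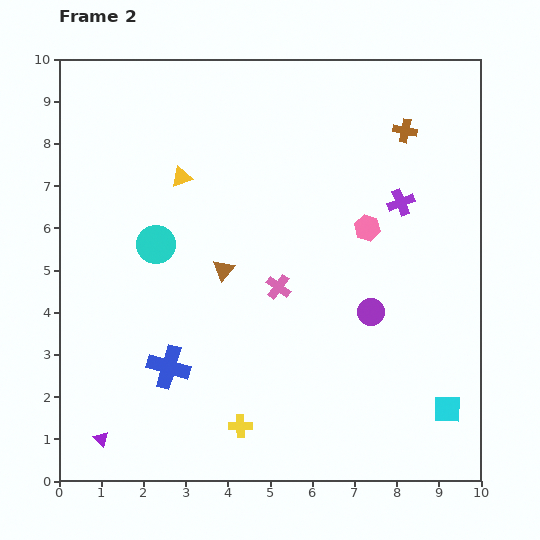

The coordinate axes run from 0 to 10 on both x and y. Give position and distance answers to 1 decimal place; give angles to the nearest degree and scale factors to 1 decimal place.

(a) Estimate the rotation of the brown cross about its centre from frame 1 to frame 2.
17° clockwise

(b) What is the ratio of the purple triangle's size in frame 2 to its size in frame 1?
0.6×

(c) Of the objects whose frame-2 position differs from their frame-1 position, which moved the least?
the yellow triangle

(moved 0.5)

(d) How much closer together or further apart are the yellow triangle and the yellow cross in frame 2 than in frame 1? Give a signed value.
+0.6

Distance in frame 1: 5.5. Distance in frame 2: 6.1.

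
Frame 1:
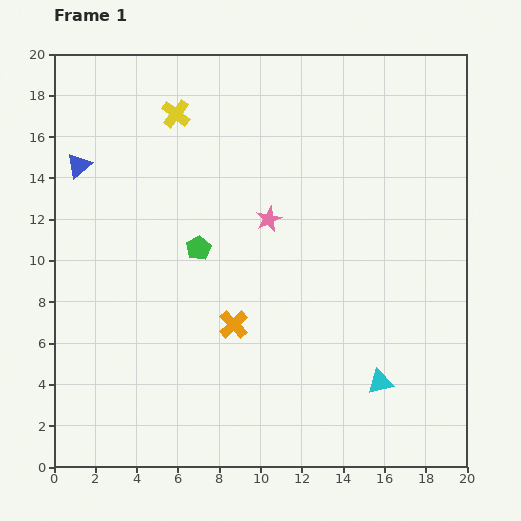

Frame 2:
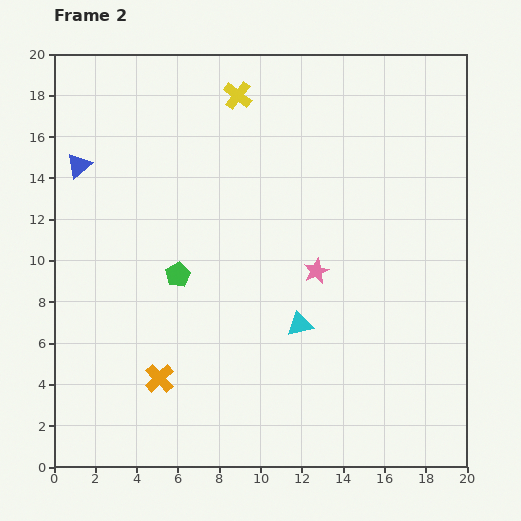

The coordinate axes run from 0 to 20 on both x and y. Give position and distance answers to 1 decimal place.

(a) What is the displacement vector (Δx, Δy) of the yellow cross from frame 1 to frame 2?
(3.0, 0.9)

The yellow cross was at (5.9, 17.1) in frame 1 and (8.9, 18.0) in frame 2.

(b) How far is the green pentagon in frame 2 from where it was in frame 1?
1.6

The green pentagon moved from (7.0, 10.6) to (6.0, 9.3), a distance of √(1.0² + 1.3²) ≈ 1.6.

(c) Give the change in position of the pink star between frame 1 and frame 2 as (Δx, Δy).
(2.3, -2.5)

The pink star was at (10.4, 12.0) in frame 1 and (12.7, 9.5) in frame 2.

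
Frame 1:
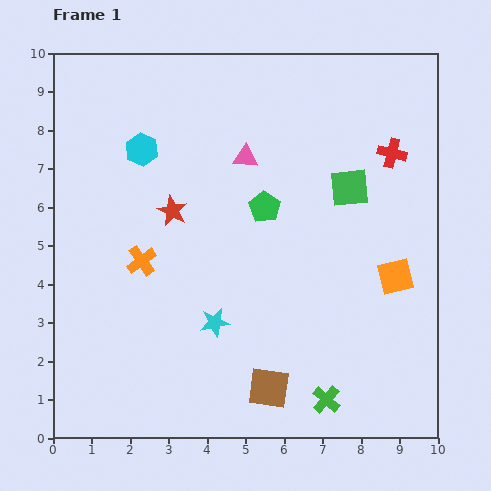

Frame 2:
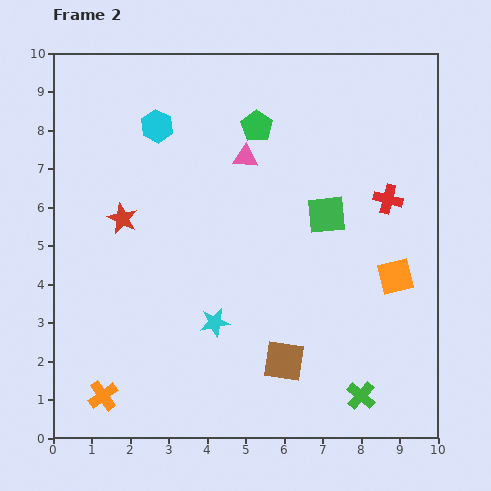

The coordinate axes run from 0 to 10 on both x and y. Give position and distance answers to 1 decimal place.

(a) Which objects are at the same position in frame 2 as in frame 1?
the orange square, the pink triangle, the cyan star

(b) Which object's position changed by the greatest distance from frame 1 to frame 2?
the orange cross

(moved 3.6; next 2.1)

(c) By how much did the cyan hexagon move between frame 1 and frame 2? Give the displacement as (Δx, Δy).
(0.4, 0.6)

The cyan hexagon was at (2.3, 7.5) in frame 1 and (2.7, 8.1) in frame 2.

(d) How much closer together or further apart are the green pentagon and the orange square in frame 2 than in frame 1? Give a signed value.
+1.5

Distance in frame 1: 3.8. Distance in frame 2: 5.3.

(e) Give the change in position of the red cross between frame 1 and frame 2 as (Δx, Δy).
(-0.1, -1.2)

The red cross was at (8.8, 7.4) in frame 1 and (8.7, 6.2) in frame 2.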